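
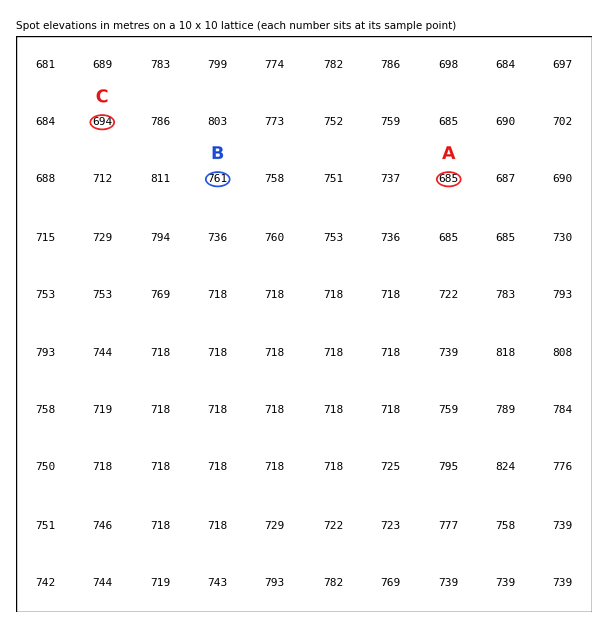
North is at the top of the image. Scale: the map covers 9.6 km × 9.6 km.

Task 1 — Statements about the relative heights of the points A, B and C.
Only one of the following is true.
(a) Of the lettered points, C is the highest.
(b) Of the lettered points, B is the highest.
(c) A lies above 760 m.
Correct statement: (b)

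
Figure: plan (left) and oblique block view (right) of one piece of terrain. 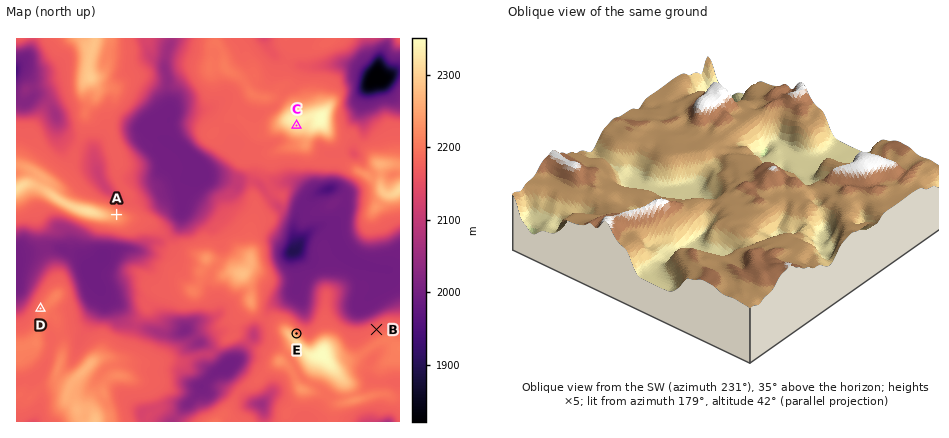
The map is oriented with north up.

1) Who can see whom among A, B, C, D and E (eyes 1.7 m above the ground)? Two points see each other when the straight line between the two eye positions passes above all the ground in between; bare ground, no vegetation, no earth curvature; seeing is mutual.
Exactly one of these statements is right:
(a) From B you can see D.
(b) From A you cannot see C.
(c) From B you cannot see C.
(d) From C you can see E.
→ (d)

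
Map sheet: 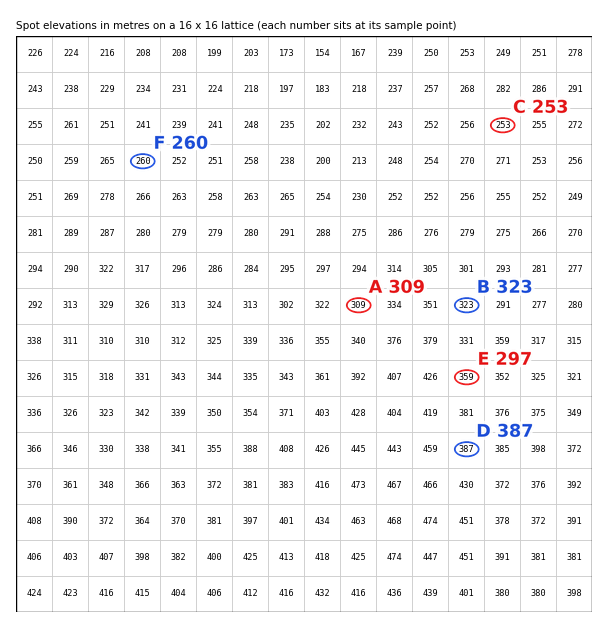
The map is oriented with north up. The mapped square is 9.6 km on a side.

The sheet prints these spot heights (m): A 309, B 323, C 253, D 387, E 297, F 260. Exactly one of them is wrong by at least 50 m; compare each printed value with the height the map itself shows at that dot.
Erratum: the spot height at E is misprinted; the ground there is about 359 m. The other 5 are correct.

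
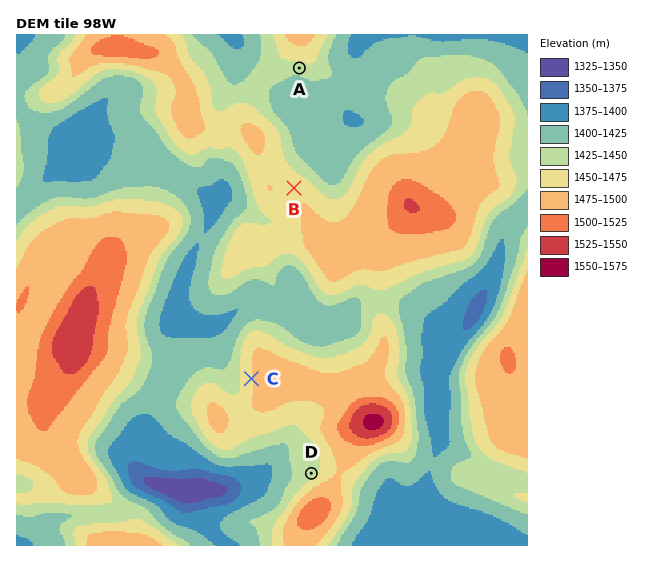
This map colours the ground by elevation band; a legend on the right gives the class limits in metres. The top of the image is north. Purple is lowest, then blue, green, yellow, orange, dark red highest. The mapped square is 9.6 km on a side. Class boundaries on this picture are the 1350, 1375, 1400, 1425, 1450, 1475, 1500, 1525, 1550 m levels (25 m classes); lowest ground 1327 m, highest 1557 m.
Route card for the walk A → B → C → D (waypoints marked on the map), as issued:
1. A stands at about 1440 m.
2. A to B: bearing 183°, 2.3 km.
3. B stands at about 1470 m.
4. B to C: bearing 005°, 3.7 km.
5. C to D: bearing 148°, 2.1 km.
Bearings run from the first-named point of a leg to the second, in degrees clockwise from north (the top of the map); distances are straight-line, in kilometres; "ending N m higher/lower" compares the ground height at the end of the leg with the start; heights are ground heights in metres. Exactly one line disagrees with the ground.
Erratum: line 4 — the bearing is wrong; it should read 193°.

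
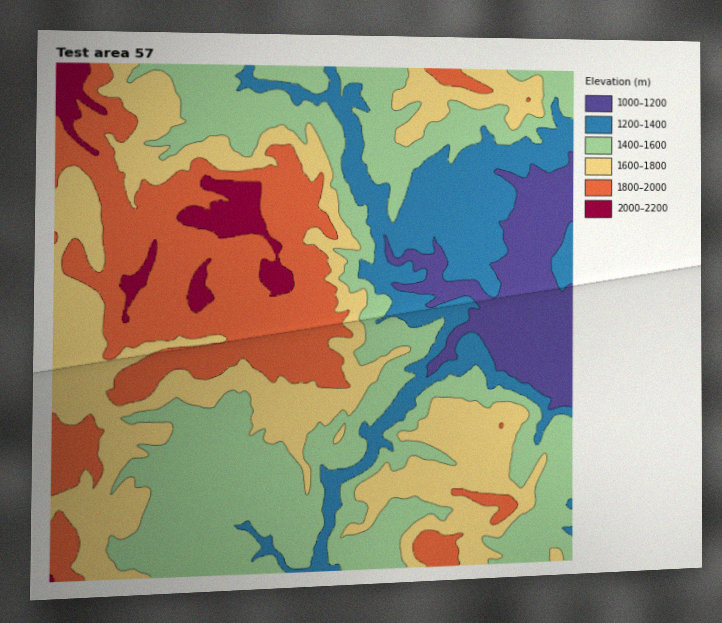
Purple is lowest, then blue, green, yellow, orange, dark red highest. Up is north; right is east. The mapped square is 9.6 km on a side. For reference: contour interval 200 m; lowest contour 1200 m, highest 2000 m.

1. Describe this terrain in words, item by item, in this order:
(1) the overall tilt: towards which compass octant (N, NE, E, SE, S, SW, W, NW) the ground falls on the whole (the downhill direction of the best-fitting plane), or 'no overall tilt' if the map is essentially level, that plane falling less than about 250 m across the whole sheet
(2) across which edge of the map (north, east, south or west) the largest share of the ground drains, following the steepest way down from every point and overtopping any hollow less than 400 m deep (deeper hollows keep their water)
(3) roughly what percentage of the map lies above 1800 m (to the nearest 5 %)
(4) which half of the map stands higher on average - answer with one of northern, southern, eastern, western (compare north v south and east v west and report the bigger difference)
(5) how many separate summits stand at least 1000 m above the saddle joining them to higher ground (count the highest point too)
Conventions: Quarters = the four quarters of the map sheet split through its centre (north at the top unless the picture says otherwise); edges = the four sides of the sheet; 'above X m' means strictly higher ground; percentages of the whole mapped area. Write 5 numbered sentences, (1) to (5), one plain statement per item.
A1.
(1) Overall the map slopes down towards the east.
(2) Drainage is mainly to the east: more ground falls towards that edge than towards any other.
(3) About 25 % of the map lies above 1800 m.
(4) On average the western half of the map is the higher ground.
(5) Counting only tops that stand 1000 m proud, the map has 1 summit.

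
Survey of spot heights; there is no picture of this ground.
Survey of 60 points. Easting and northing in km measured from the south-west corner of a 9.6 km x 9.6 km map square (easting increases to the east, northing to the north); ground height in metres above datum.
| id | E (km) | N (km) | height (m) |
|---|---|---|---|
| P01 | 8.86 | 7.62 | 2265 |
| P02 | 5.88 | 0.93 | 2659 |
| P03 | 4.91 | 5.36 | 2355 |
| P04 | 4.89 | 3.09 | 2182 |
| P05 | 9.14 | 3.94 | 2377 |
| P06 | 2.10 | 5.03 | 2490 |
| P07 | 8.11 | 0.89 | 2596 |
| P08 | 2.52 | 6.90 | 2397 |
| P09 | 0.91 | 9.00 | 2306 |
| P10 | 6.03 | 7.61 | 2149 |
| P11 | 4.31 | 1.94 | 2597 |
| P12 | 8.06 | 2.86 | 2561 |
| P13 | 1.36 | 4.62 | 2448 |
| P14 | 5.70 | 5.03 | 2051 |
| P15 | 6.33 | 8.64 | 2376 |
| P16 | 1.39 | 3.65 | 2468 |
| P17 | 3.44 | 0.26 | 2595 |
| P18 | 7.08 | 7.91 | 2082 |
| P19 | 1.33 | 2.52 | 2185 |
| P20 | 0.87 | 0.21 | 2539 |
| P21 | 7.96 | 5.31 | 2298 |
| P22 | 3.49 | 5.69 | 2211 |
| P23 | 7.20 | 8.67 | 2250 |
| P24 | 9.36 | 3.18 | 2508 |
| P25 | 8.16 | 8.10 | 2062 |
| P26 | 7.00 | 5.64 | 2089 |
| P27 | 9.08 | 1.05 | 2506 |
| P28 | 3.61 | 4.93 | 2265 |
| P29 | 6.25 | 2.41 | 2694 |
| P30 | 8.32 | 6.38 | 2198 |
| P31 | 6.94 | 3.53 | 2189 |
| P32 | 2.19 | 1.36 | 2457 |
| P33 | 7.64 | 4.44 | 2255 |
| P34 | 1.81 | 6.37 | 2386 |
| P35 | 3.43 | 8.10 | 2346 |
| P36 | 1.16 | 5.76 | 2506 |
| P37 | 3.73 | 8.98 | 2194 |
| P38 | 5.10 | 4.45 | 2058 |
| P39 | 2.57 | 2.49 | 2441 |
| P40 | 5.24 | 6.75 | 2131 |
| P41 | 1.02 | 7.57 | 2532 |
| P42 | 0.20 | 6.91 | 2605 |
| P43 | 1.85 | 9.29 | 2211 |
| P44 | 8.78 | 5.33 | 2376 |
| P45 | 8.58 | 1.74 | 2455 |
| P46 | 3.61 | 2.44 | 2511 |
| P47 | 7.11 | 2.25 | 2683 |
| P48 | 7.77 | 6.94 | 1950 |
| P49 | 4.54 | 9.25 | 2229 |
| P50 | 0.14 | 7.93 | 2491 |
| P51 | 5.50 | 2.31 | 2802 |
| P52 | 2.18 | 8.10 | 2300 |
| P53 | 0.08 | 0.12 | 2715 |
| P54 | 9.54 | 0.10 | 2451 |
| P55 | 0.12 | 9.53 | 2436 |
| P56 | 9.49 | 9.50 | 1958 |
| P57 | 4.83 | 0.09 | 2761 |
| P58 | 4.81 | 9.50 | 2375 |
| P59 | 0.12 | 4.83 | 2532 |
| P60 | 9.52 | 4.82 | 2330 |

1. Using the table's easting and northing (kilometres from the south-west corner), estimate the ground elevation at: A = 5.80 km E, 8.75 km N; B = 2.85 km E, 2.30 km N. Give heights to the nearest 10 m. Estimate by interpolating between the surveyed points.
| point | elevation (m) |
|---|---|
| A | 2310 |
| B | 2500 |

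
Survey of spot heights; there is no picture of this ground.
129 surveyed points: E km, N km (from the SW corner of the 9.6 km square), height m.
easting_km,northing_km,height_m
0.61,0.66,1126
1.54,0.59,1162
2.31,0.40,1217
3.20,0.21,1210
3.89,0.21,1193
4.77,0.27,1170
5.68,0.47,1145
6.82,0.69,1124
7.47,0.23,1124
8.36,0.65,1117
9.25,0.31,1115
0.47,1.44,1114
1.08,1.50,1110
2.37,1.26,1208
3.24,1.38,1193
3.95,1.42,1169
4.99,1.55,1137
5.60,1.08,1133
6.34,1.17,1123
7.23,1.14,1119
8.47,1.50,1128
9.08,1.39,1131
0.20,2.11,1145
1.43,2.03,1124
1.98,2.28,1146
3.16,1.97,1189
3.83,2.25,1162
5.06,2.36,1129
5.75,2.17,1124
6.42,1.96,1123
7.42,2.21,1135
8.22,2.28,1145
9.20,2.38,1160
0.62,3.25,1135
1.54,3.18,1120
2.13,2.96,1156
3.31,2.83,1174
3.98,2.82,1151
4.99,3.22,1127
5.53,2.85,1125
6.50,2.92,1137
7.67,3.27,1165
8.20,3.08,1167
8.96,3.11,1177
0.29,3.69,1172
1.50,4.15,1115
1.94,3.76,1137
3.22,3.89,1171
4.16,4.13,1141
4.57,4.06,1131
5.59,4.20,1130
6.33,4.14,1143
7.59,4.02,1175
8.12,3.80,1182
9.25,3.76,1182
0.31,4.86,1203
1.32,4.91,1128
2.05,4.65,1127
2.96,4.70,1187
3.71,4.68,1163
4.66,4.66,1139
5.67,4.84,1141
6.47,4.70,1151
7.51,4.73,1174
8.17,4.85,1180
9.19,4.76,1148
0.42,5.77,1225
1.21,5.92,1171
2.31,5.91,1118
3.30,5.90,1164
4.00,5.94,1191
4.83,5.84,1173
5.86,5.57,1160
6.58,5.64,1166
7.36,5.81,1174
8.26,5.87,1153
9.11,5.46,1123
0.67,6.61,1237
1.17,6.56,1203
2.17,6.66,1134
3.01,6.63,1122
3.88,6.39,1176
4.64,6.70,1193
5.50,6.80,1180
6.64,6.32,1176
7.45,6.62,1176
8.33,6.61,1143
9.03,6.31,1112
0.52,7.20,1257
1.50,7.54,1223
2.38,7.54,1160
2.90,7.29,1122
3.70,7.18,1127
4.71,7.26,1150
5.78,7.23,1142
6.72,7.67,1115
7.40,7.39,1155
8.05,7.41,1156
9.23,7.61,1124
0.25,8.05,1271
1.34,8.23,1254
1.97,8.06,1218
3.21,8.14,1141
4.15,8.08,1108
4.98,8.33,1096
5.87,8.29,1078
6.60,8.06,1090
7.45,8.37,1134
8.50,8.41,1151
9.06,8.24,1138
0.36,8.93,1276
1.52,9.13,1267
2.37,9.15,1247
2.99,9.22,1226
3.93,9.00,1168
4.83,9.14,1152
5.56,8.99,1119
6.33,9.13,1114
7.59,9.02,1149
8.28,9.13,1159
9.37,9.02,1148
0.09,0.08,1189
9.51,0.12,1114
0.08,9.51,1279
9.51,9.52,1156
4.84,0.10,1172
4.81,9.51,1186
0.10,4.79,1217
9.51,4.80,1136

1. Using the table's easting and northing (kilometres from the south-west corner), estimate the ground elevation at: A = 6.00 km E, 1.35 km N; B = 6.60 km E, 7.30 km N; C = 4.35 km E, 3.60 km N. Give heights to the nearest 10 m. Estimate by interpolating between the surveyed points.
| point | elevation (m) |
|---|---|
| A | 1120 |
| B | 1140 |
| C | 1130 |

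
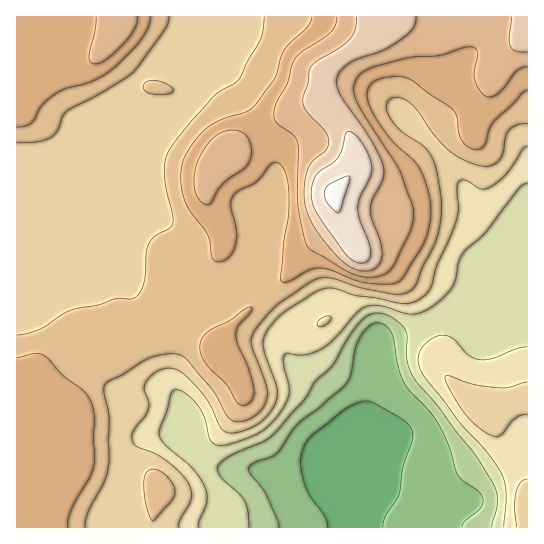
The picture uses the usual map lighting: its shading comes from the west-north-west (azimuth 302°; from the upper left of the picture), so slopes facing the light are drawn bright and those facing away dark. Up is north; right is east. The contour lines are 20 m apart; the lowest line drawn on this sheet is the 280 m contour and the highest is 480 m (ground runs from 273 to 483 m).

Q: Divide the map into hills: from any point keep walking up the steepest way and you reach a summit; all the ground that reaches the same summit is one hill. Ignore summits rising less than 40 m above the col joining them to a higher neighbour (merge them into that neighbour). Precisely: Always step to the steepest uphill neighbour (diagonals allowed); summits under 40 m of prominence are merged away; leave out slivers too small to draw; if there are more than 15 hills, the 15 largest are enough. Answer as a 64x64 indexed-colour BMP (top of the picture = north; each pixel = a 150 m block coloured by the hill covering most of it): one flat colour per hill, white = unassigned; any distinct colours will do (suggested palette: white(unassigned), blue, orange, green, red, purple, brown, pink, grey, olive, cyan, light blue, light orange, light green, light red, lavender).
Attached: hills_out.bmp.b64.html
<image width="64" height="64" href="data:image/bmp;base64,Qk12CAAAAAAAAHYAAAAoAAAAQAAAAEAAAAABAAQAAAAAAAAIAAATCwAAEwsAABAAAAAAAAAA////ALR3HwAOf/8ALKAsACgn1gC9Z5QAS1aMAMJ34wB/f38AIr28AM++FwDox64AeLv/AIrfmACWmP8A1bDFABERERERERERERERERERERERERERERIiIiIiIiIiIiIiEREREREREREREREREREREREREREREiIiIiIiIiIiIiIRERERERERERERERERERERERERERESIiIiIiIiIiIiIhERERERERERERERERERERERERERERIiIiIiIiIiIiIiEREREREREREREREREREREREREREREiIiIiIiIiIiIiIRERERERERERERERERERERERERERESIiIiIiIiIiIiIhERERERERERERERERERERERERERERIiIiIiIiIiIiIiEREREREREREREREREREREREREREREiIiIiIiIiIiIiIRERERERERERERERERERERERERERESIiIiIiIiIiIiIhERERERERERERERERERERERERERERIiIiIiIiIiIiIiEREREREREREREREREREREREREREREiIiIiIiIiIiIiIRERERERERERERERERERERERERERESIiIiIiIiIiIiIhERERERERERERERERERERERERERERIiIiIiIiIiIiIiERERERERERERERERERERERERERERESIiIiIiIiIiIiIRERERERERERERERERERERERERERERIiIiIiIiIiIiIhEREREREREREREREREREREREREREREiIiIiIiIiIiIiERERERERERERERERERERERERERERESIiIiIiIiIiIiIREREREREREREREREREREREREREREREiIiIiIiIiIiIhERERERERERERERERERERERERERERESIiIiIiIiIiIiERERERERERERERERERERERERERERERIiIiIiIiIiIiIREREREREREREREREREREREREREREREiIiIiIiIiIiIhERERERERERERERERERERERERERERESIiIiIiIiIiIiERERERERERERERERERERERERERERERIiIiIiIiIiIiIRERERERERERERERERERERERERERERESIiIiIiIiIiIhERERERERERERERERERERERERERERERERIiIiIiIiIiERERERERERERERERERERERERERERERERERIiIiIiIiIREREREREREREREREREREREREREREREREREREREREREREREREREREREREREREREREREREREREREREREREREREREREREREREREREREREREREREREREREREREREREREREREREREREREREREREREREREREREREREREREREREREREREREREREREREREREREREREREREREREREREREREREREREREREREREREREREREREREREREREREREREREREREREREREREREREREREREREREREREREREREREREREREREREREREREREREREREREREREREREREREREREREREREREREREREREREREREREREREREREREREREREREREREREREREREREREREREREREREREREREREREREREREREREREREREREREREREREREREREREREREREREREREREREREREREREREREREREREREREREREREREREREREREREREREREREREREREREREREREREREREREREREREREREREREREREREREREREREREREREREREREREREREREREREREREREREREREREREREREREREREREREREREREREREREREREREREREREREREREREREREREREREREREREREREREREREREREREREREREREREREREREREREREREREREREREREREREREREREREREREREREREREREREREREREREREREREREREREREREREREREREREREREREREREREREREREREREREREREREREREREREREREREREREREREREREREREREREREREREREREREREREREREREREREREREREREREREREREREREREREREREREREREREREREzMxERERERERERERERERERERERERERERERERERERERETMzMxERERERERERERERERERERERERERERERERERERERMzMzMzEREREREREREREREREREREREREREREREREREREzMzMzMzERERERERERERERERERERERERERERERERERETMzMzMzMzMRERERERERERERERERERERERERERERERERMzMzMzMzMzMREREREREREREREREREREREREREREREREzMzMzMzMzMzMzMxERERERERERERERERERERERERERETMzMzMzMzMzMzMzMRERERERERERERERERERERERERERMzMzMzMzMzMzMzMxEREREREREREREREREREREREREREzMzMzMzMzMzMzMzERERERERERERERERERERERERERETMzMzMzMzMzMzMzERERERERERERERERERERERERERERMzMzMzMzMzMzMzMREREREREREREREREREREREREREREzMzMzMzMzMzMzMxERERERERERERERERERERERERERETMzMzMzMzMzMzMxERERERERERERERERERERERERERERMzMzMzMzMzMzMzEREREREREREREREREREREREREREREzMzMzMzMzMzMzMRERERERERERERERERERERERERERETMzMzMzMzMzMzMxERERERERERERERERERERERERERER"/>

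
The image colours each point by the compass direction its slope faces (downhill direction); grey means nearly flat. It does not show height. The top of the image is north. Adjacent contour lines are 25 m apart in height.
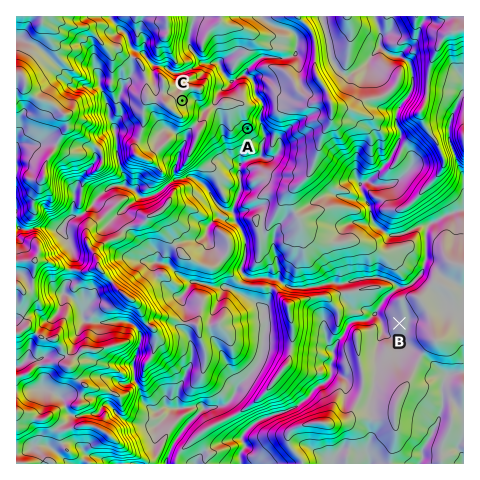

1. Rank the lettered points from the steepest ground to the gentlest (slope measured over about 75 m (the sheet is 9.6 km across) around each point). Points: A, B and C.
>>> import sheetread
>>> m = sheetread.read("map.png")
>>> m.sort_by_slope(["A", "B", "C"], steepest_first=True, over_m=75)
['A', 'C', 'B']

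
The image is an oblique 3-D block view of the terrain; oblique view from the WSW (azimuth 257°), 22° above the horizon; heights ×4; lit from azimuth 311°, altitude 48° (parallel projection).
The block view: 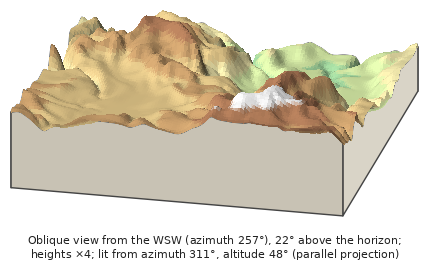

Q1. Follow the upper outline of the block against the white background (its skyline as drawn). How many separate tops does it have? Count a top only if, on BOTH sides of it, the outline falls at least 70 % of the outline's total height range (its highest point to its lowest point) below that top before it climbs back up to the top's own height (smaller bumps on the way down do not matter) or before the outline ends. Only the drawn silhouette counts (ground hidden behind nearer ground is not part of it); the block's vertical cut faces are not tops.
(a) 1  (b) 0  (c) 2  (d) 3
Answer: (b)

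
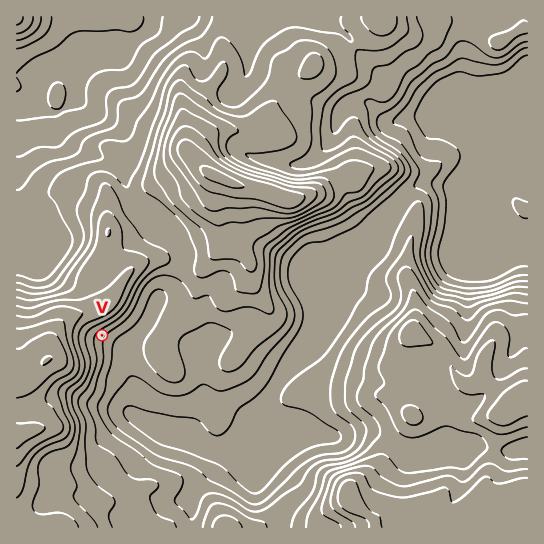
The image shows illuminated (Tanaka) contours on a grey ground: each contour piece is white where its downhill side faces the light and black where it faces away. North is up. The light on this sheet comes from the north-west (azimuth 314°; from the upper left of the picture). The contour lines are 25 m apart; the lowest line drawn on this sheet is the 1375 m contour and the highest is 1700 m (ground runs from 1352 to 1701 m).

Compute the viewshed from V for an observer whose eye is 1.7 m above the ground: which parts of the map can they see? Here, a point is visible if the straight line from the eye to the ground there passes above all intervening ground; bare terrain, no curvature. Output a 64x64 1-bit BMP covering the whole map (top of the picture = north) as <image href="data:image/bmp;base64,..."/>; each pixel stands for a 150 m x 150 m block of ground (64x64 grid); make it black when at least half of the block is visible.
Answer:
<image width="64" height="64" href="data:image/bmp;base64,Qk0+AgAAAAAAAD4AAAAoAAAAQAAAAEAAAAABAAEAAAAAAAACAAATCwAAEwsAAAIAAAAAAAAA////AAAAAAAB4fP+fAAAAADBw//+AAAAAICB//+AAIgAPwH//8AgjAB/Af//wDjOAH/h///APOcAf////+A+4wA/////8A/hAD/////8ACAAP//+B/wAAAA///gA/gAAAB//gAB/gAAAH/+AAP+AAAAH/AAB/4A4AAPwAAP/wHgAA+AAAf/A/AADwAAB/8OeAAPgAAD+Aw4AD+AAAP4HQwAP8GAAfgZAAY/gYAB+BEAD/+BwAH8EIAP/4HAAP4AAA//gfAAfgAAD//h+AA/AAAH//H8AB8AAADj+7wABwAAAAH7mAADAAAAAP/4AAEAAAAAf/AAAQAAAAA/8AAAAAAAAB3wAAAAAAAAH+AAAAAAAAAP4AAAAAAAAAeAAAAAAAAAAwAAAAAAAAADAAAAAAAAAAAAAAAAAAAAAMAAAAAAAAAAf8AAAAAAAAB/gAAAAAAAAD4AAAAAAAAAAAAAAAAAAAAAAAAAAAAAAAAAAAAAAAAAAAAAAAAAAAAAAAAAAAAAAAAAAAAAAAAAAAAAAAAAAAAAAAAAAAAAAAAAAAAAAAAAAAAAAAAAAAAAAAAAAAAAAAAAAAAAAAAAAAAAAAAAAAAAAAAAAAAAAAAAAAAAAAAAAAAAAAAAAAAAAAAAAAAAAAAAAAAAAAAAAAAAAAAAAAAAAAAAAAAAAAAAAAAAAAAAAAAAAAA=="/>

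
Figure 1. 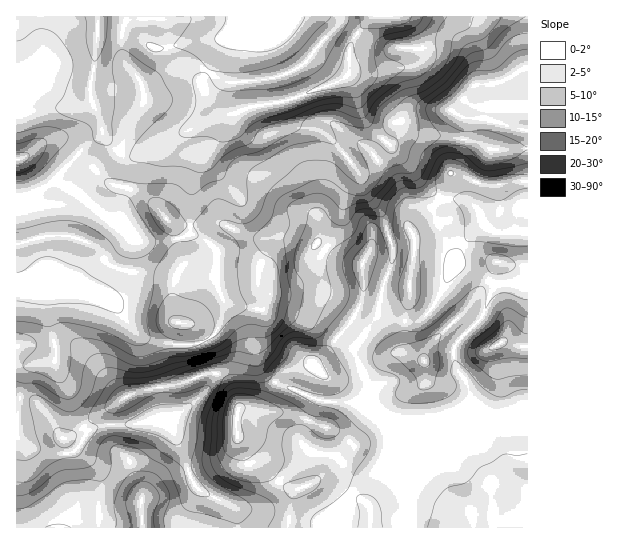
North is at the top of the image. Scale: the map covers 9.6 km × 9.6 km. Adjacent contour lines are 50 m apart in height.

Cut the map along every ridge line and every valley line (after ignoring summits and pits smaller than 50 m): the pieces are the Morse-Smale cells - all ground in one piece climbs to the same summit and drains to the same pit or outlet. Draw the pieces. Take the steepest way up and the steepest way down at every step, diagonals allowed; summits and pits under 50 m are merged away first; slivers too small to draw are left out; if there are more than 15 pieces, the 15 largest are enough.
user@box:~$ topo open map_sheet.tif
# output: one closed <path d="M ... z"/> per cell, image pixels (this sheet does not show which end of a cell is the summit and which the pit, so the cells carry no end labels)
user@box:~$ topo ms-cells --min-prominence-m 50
<path d="M527 16l-185 0-5 10-39 42-27 11-33 4-13-2-32-17-14 0-13 9 6-8 0-7-8-36-5-6-32 0-6 19 0 18 4 10 16 20 3 19-17 28-6 19-17 22 1 8-22-22-5-2-25 28-22 12-15 4 0 236 3 4 24 13 26 1 6-2 12-18 10-6 70-7 26-16 19-21 4-17-4-15-6-11-9 4-30 0-21-5-17-14-9-15-13-12 8-2 8-7 4-8 4-28 4-14 22 24 25 13 13 4 20-4 6 21 9 7 33 5 10-16 34-1 24 9 19 15 13 7 7 0 8-11 8 5 17 4 14 0 5-2 13-14 17-36 3-5 3 0 39 21-6 8-10 25-20 19-8 13 4 20 11 16 3 21 14 10 12 4 18 0 12-4z"/><path d="M307 292l-34 1-10 16-22-2-17-5-5 25-4 7-8 5 8 20 0 19-6 9-16 17-25 15 15 34 6 22 4 8 9 9 28 13 5 5 3 18 173 0 1-14-4-27-5-13-7-8 11-15 0-6-7-12-10-10-25-18 3-18-13-34 1-8 17-24-3 2-11-2-28-20z"/><path d="M167 420l-70 7-10 6-12 18-6 2-20 0-10-2-14-7-8-8-1 91 221 1 0-10-2-8-5-5-28-13-9-9-10-30z"/><path d="M458 264l-3 0-3 5-17 36-13 14-5 2-14 0-17-4-8-5-2 6-21 29 2 14 11 26-3 18 35 28 7 12-1 10 7-7 22-12 26-24 10-5-3-21-11-16-4-20 8-13 20-19 10-25 6-8z"/><path d="M473 408l-12 4-26 24-22 12-17 18 11 16 6 46 115-1 0-109-13 3-18 0-12-4z"/><path d="M126 16l-85 0-1 41-5 7-19 9 1 20 20-2 8 2 14 12 7 3 13 0 14-5 8 20 0 11-16 13-6 7 26 26-1-9 3-5 14-17 6-19 17-28-3-19-16-20-4-10 0-18 6-14z"/><path d="M341 16l-180 0-1 2 5 8 7 32-2 11 9-5 14 0 32 17 13 2 33-4 27-11 39-42z"/><path d="M135 239l-4 14-4 28-4 8-8 7-8 2 13 12 9 15 17 14 21 5 30 0 16-8 6-9 5-20-8-30-21 3-13-4-25-13z"/><path d="M37 91l-21 3 1 65 9-3 23-16 12 0 18 13 22-19 0-11-8-20-14 5-13 0-7-3-14-12z"/><path d="M61 140l-12 0-23 16-10 3 1 40 14-4 22-12 26-29z"/><path d="M39 16l-23 1 1 55 18-8 5-7 1-24z"/>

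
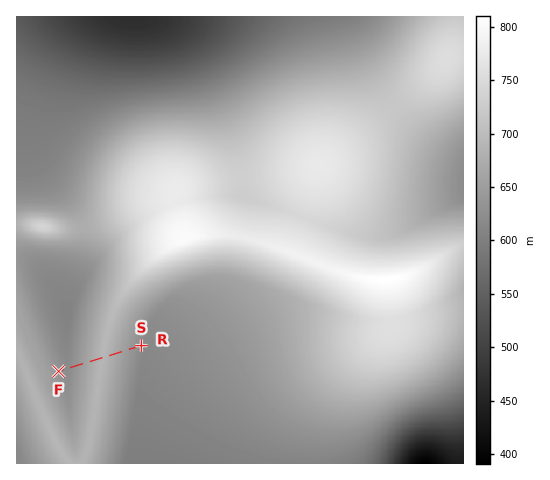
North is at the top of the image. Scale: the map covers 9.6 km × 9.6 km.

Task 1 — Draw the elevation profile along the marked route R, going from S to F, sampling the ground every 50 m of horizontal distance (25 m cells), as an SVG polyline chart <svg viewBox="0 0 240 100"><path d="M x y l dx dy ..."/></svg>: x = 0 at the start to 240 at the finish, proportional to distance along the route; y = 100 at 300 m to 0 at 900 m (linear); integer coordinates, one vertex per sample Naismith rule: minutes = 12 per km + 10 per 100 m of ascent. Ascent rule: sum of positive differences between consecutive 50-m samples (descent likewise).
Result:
<svg viewBox="0 0 240 100"><path d="M0 47l6-1 7-1 6 0 7-1 6-1 7 0 6-1 7-1 6-1 7 0 6-1 6-1 7 0 6-1 7-1 6 0 7-1 6 0 7 1 6 1 7 0 6 1 7 1 6 1 6 1 7 0 6 1 7 1 6 1 7 1 6 1 7 0 6 1 7-1 6 0 6-1 7 0 1-1"/></svg>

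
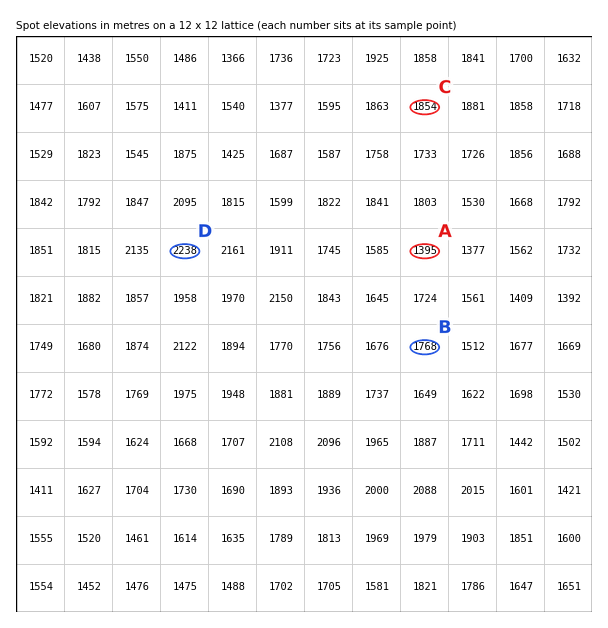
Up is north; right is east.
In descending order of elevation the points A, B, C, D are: D C B A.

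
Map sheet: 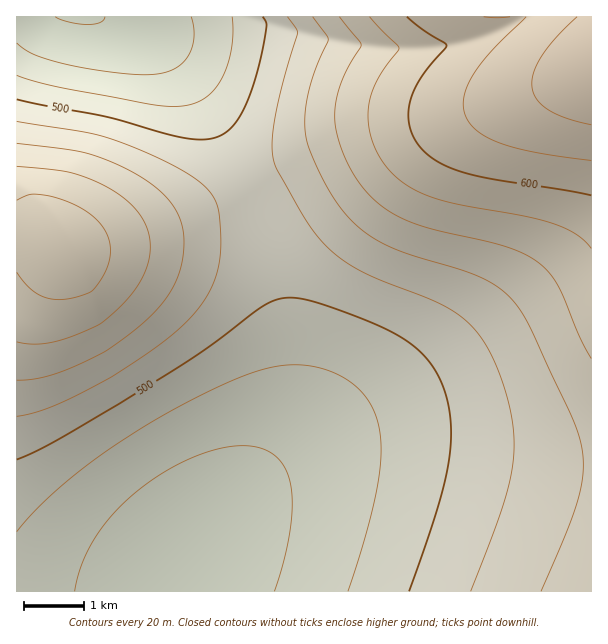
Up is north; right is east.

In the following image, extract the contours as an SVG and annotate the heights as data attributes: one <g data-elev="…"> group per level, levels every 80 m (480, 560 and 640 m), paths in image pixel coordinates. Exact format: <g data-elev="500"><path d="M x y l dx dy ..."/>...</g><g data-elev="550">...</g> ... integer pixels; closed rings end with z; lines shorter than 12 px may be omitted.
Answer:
<g data-elev="480"><path d="M17 532l26-29 36-32 40-28 49-30 50-26 37-15 30-7 27 1 26 8 20 15 14 18 8 24 1 27-5 34-11 46-17 53"/><path d="M232 17l1 15-1 15-4 15-5 13-6 11-8 9-9 6-9 3-18 3-23-3-94-17-39-12"/></g><g data-elev="560"><path d="M17 342l18 2 19-2 23-7 25-12 22-20 14-18 9-19 3-20-2-16-8-15-12-14-17-12-19-9-21-7-54-7"/><path d="M339 17l20 24 2 4-12 21-8 17-5 16-1 17 1 15 6 19 8 18 10 16 20 21 25 15 27 9 74 18 18 7 15 9 11 10 8 13 21 50 12 22"/></g><g data-elev="640"><path d="M577 17l-21 21-14 18-8 16-2 15 5 12 11 11 18 8 25 7"/></g>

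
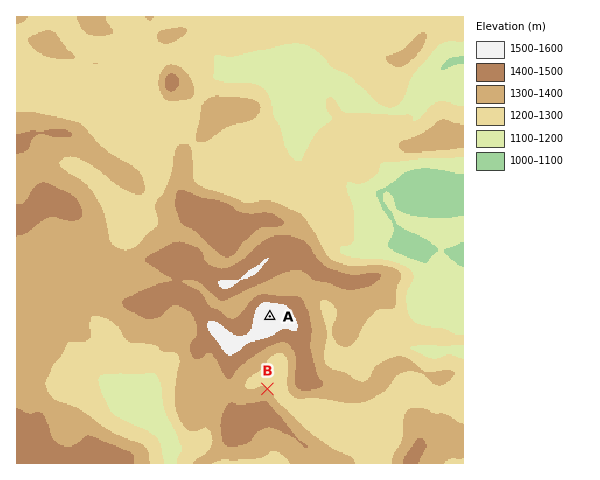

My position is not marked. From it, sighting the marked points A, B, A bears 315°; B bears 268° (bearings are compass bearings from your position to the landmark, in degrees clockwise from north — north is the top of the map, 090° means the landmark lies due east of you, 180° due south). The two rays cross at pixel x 340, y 386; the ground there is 1370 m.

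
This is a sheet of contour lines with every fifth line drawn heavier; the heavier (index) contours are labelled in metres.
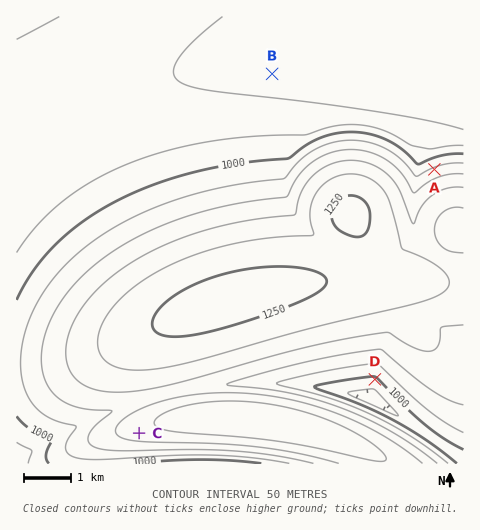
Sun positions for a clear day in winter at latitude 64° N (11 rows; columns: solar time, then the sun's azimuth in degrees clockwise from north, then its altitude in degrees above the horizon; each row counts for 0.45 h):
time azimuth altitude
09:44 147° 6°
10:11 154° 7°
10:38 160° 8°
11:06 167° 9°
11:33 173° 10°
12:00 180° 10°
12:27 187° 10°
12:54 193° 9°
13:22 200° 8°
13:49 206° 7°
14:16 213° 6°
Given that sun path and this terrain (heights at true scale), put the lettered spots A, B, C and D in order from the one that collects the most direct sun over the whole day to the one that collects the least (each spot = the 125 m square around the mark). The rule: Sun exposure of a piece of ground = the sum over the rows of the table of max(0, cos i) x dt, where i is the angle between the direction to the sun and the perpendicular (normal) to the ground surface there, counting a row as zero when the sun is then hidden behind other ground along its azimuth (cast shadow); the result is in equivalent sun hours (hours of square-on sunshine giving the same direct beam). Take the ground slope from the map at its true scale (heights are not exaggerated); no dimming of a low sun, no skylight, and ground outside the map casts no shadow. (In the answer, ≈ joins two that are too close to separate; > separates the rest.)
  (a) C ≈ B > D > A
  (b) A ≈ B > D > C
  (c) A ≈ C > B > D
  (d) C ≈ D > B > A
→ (d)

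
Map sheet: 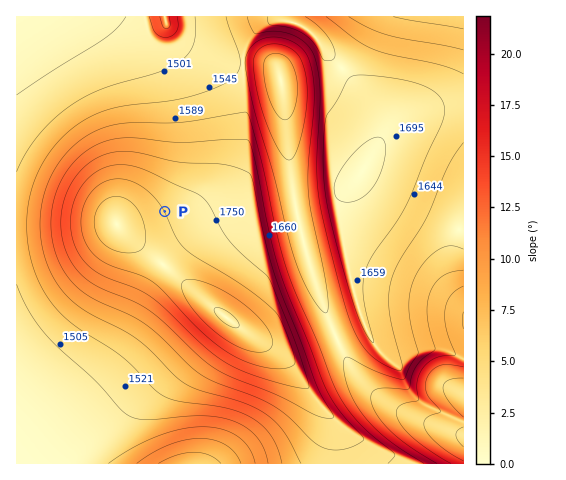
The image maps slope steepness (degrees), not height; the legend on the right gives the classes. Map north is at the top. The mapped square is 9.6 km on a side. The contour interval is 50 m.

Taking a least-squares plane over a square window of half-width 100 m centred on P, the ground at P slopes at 5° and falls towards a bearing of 62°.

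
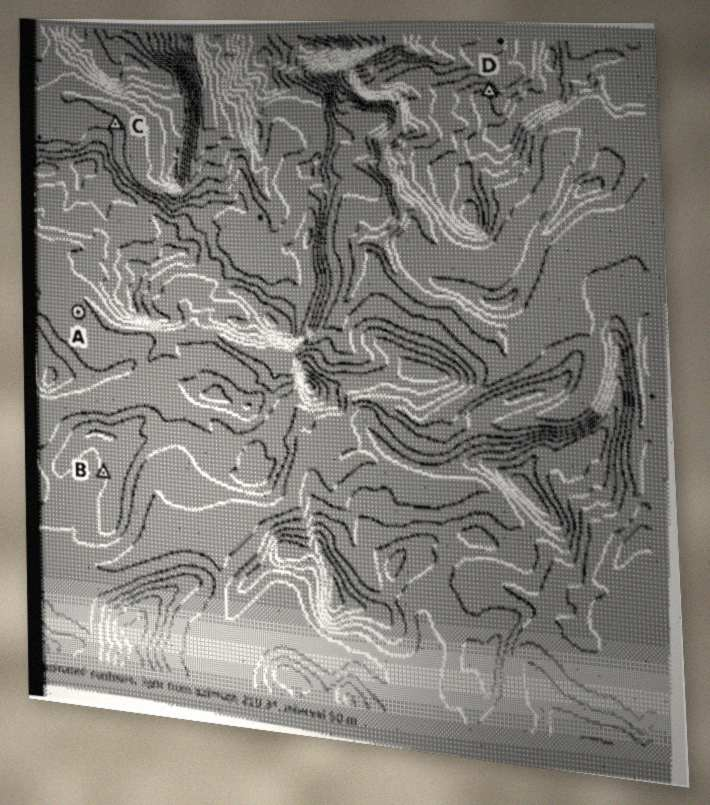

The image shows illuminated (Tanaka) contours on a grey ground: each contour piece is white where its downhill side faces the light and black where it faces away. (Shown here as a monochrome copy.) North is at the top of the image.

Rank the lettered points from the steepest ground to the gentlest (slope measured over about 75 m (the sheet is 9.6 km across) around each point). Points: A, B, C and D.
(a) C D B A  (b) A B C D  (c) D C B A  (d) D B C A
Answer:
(c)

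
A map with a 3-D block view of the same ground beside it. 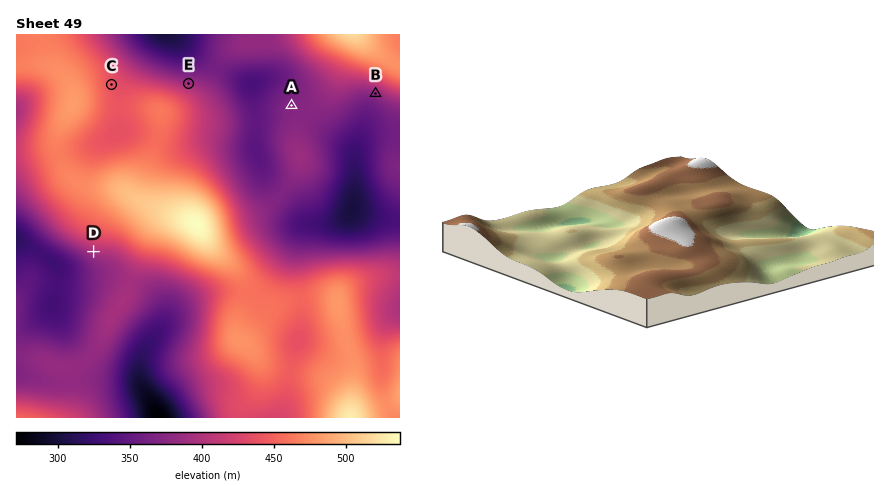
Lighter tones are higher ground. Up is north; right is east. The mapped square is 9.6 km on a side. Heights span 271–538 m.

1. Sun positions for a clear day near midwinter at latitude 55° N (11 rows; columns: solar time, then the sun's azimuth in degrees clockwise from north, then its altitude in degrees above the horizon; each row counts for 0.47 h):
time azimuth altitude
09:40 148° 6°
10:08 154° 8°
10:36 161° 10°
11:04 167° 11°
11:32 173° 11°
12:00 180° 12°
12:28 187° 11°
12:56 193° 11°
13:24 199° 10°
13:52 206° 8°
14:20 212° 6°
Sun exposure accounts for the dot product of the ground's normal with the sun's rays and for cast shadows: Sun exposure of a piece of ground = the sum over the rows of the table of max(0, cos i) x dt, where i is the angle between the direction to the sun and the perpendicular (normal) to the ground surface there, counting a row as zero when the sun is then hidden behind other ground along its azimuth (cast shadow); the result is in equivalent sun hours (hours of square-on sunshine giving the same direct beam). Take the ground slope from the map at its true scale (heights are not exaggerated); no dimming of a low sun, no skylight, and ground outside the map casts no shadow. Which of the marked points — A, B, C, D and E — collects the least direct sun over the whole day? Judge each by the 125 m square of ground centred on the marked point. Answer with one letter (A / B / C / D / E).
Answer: E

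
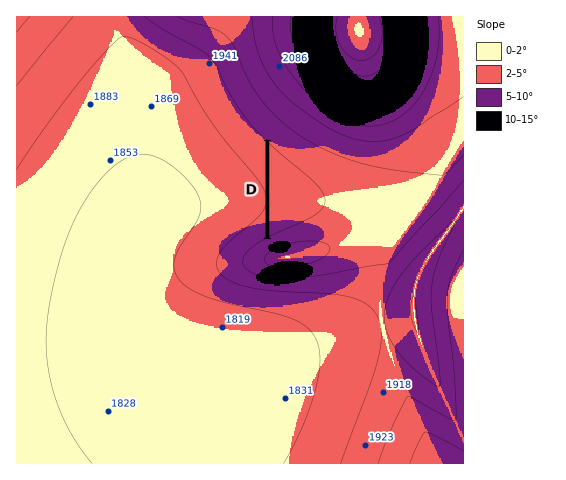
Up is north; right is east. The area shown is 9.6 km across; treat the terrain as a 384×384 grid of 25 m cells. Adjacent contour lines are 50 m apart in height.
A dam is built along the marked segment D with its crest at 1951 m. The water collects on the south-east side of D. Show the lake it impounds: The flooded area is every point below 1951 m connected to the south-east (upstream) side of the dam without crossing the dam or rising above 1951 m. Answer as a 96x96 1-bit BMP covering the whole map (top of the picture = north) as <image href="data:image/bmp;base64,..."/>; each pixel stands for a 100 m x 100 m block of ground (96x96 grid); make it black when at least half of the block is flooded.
<image width="96" height="96" href="data:image/bmp;base64,Qk2+BAAAAAAAAD4AAAAoAAAAYAAAAGAAAAABAAEAAAAAAIAEAAATCwAAEwsAAAIAAAAAAAAA////AAAAAAAAAAAAAAAAAAAAAAAAAAAAAAAAAAAAAAAAAAAAAAAAAAAAAAAAAAAAAAAAAAAAAAAAAAAAAAAAAAAAAAAAAAAAAAAAAAAAAAAAAAAAAAAAAAAAAAAAAAAAAAAAAAAAAAAAAAAAAAAAAAAAAAAAAAAAAAAAAAAAAAAAAAAAAAAAAAAAAAAAAAAAAAAAAAAAAAAAAAAAAAAAAAAAAAAAAAAAAAAAAAAAAAAAAAAAAAAAAAAAAAAAAAAAAAAAAAAAAAAAAAAAAAAAAAAAAAAAAAAAAAAAAAAAAAAAAAAAAAAAAAAAAAAAAAAAAAAAAAAAAAAAAAAAAAAAAAAAAAAAAAAAAAAAAAAAAAAAAAAAAAAAAAAAAAAAAAAAAAAAAAAAAAAAAAAAAAAAAAAAAAAAAAAAAAAAAAAAAAAAAAAAAAAAAAAAAAAAAAAAAAAAAAAAAAAAAAAAAAAAAAAAAAAAAAAAAAAAAAAAAAAAAAAAAAAAAAAAAAAAAAAAAAAAAAAAAAAAAAAAAAAAAAAAAAAAAAAAAAAAAAAAAAAAAAAAAAAAAAAAAAAAAAAAAAAAAAAAAAAAAAAAAAAAAAAAAAAAAAAAAAAAAAAAAAAAAAAAAAAAAAAAAAAAAAAAAAAAAAAAAAAAAAAAAAAAAAAAAAAAAAAAAAAAAAAAAAAAAAAAAAAAAAAAAAAAAAAAAAAAAAAAAAAAAAAAAAAAAAAAAAAAAAAAAAAAAAAAAAAAAAAAAAAAAAAAAAAAAAAAAAAAAAAAAAAAAAAAAAAAAAAAAAAAAAAAAAADAAAAAAAAAAAAAAADwAAAAAAAAAAAAAAD+AAAAAAAAAAAAAAD/gAAAAAAAAAAAAAD/4AAAAAAAAAAAAAD/8AAAAAAAAAAAAAD/8AAAAAAAAAAAAAD/+AAAAAAAAAAAAAD/8AAAAAAAAAAAAAD/8AAAAAAAAAAAAAD/4AAAAAAAAAAAAAD/wAAAAAAAAAAAAAD/gAAAAAAAAAAAAAD/AAAAAAAAAAAAAAD+AAAAAAAAAAAAAAD4AAAAAAAAAAAAAADwAAAAAAAAAAAAAADgAAAAAAAAAAAAAADAAAAAAAAAAAAAAAAAAAAAAAAAAAAAAAAAAAAAAAAAAAAAAAAAAAAAAAAAAAAAAAAAAAAAAAAAAAAAAAAAAAAAAAAAAAAAAAAAAAAAAAAAAAAAAAAAAAAAAAAAAAAAAAAAAAAAAAAAAAAAAAAAAAAAAAAAAAAAAAAAAAAAAAAAAAAAAAAAAAAAAAAAAAAAAAAAAAAAAAAAAAAAAAAAAAAAAAAAAAAAAAAAAAAAAAAAAAAAAAAAAAAAAAAAAAAAAAAAAAAAAAAAAAAAAAAAAAAAAAAAAAAAAAAAAAAAAAAAAAAAAAAAAAAAAAAAAAAAAAAAAAAAAAAAAAAAAAAAAAAAAAAAAAAAAAAAAAAAAAAAAAAAAAAAAAAAAAAAAAAAAAAAAAAAAAAAAAAAAAAAAAAAAAAAAAAAAAAAAAAAAAAAAAAAAAAAAAAAAAAAAAAAAAAAAAAAAA="/>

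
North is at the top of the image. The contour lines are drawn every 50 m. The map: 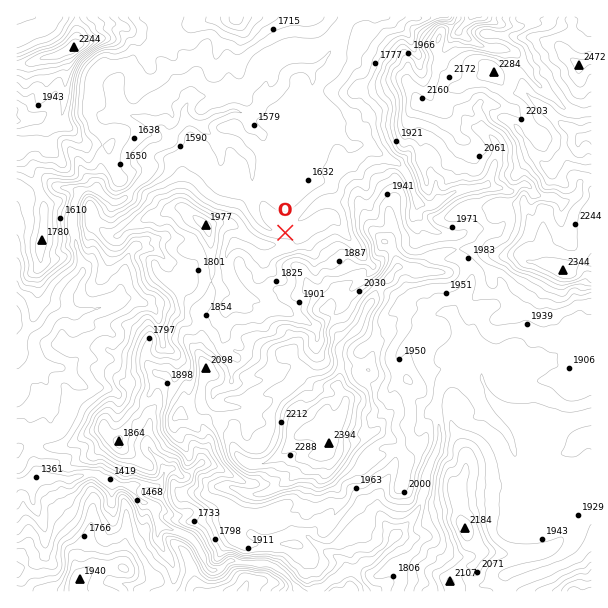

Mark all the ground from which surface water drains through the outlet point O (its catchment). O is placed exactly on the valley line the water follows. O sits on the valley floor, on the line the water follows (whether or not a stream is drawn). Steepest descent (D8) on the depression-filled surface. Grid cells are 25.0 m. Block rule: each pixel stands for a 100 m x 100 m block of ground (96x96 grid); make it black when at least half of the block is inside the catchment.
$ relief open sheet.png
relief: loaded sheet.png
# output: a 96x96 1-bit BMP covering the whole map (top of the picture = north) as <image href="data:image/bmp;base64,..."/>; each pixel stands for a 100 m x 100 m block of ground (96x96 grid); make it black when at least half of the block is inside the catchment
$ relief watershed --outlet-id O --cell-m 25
<image width="96" height="96" href="data:image/bmp;base64,Qk2+BAAAAAAAAD4AAAAoAAAAYAAAAGAAAAABAAEAAAAAAIAEAAATCwAAEwsAAAIAAAAAAAAA////AAAAAAAAAAAAAAAAAAAAAAAAAAAAAAAAAAAAAAAAAAAAAAAAAAAAAAAAAAAAAAAAAAAAAAAAAAAAAAAAAAAAAAAAAAAAAAAAAAAAAAAAAAAAAAAAAAAAAAAAAAAAAAAAAAAAAAAAAAAAAAAAAAAAAAAAAAAAAAAAAAAAAAAAAAAAAAAAAAAAAAAAAAAAAAAAAAAAAAAAAAAAAAAAAAAAAAAAAAAAAAAAAAAAAAAAAAAAAAAAAAAAAAAAAAAAAAAAAAAAAAAAAAAAAAAAAAAAAAAAAAAAAAAAAAAAAAAAAAAAAAAAAAAAAAAAAAAAAAAAAAAAAAAAAAAAAAAAAAAAAAAAAAAAAcAAAAAAAAAAAAAAB/AAAAAAAAAAAAAAD/gAAAAAAAAAAAAAD/wAAAAAAAAAAAAAD/4AAAAAAAAAAAAAD/8YAAAAAAAAAAAAD//4AAAAAAAAAAAAH//8AAAAAAAAAAAAf//8AAAAAAAAAAAB///+AAAAAAAAAAAB///+AAAAAAAAAAAB///+AAAAAAAAAAAB///8AAAAAAAAAAAB///8AAAAAAAAAAAB///8AAAAAAAAAAAB///8AAAAAAAAAAAB///8AAAAAAAAAAAB///8AAAAAAAAAAAB///8AAAAAAAAAAAB///8AAAAAAAAAAAB///8AAAAAAAAAAAB///+AAAAAAAAAAAB////gAAAAAAAAAAB////gAAAAAAAAAAD////wAAAAAAAAAAD////wAAAAAAAAAAB////4AAAAAAAAAAA////4AAAAAAAAAAA////8AAAAAAAAAAA////8AAAAAAAAAAA////+AAAAAAAAAAAf////AAAAAAAAAAAf////gAAAAAAAAAAf////wAAAAAAAAAA/////gAAAAAAAAAA/////gAAAAAAAAAA/////gAAAAAAAAAA/wf/+AAAAAAAAAAA/Af/8AAAAAAAAAAA+Af/4AAAAAAAAAAAYAP/4AAAAAAAAAAAAAD/wAAAAAAAAAAAAAB/wAAAAAAAAAAAAAA/gAAAAAAAAAAAAAAAAAAAAAAAAAAAAAAAAAAAAAAAAAAAAAAAAAAAAAAAAAAAAAAAAAAAAAAAAAAAAAAAAAAAAAAAAAAAAAAAAAAAAAAAAAAAAAAAAAAAAAAAAAAAAAAAAAAAAAAAAAAAAAAAAAAAAAAAAAAAAAAAAAAAAAAAAAAAAAAAAAAAAAAAAAAAAAAAAAAAAAAAAAAAAAAAAAAAAAAAAAAAAAAAAAAAAAAAAAAAAAAAAAAAAAAAAAAAAAAAAAAAAAAAAAAAAAAAAAAAAAAAAAAAAAAAAAAAAAAAAAAAAAAAAAAAAAAAAAAAAAAAAAAAAAAAAAAAAAAAAAAAAAAAAAAAAAAAAAAAAAAAAAAAAAAAAAAAAAAAAAAAAAAAAAAAAAAAAAAAAAAAAAAAAAAAAAAAAAAAAAAAAAAAAAAAAAAAAAAAAAAAAAAAAAAAAAAAAAAAAAAAAAAAAAAAAAAAAAAAAAAAAAAAAAAAAAAAAAAAAAAAAAA="/>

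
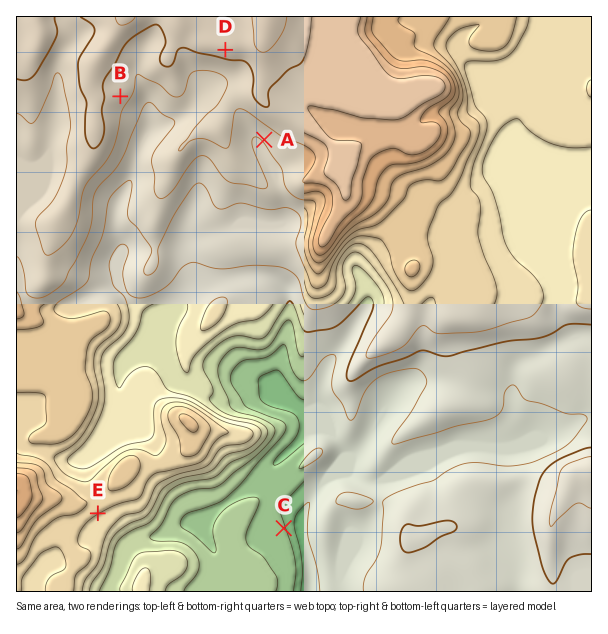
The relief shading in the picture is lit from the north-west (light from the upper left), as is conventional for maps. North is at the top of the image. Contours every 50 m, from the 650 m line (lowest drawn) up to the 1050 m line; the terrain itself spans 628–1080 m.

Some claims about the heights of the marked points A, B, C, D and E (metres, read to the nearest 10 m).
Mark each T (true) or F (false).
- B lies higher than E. T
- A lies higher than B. F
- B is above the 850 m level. T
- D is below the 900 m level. F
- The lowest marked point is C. T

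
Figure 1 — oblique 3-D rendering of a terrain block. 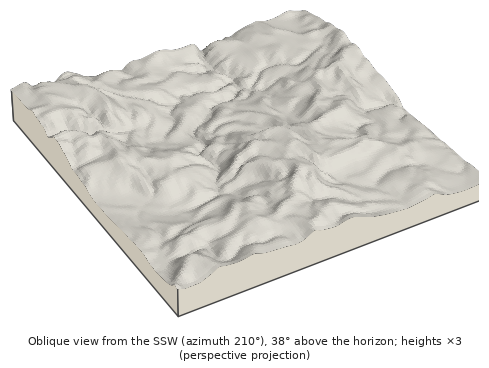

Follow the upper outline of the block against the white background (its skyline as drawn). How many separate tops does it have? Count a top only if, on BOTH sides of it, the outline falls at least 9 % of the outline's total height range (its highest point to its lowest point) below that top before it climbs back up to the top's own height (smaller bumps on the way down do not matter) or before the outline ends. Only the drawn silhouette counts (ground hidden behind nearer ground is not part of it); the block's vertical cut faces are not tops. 1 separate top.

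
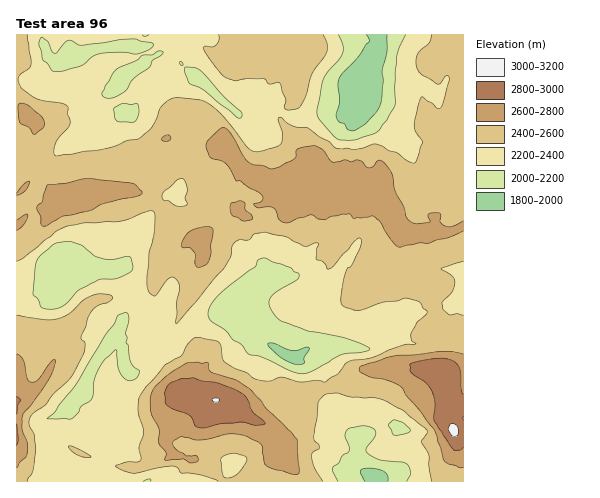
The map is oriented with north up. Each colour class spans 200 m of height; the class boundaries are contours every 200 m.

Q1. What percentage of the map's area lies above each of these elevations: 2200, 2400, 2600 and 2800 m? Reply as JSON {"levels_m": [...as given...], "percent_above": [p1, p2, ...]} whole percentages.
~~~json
{"levels_m": [2200, 2400, 2600, 2800], "percent_above": [86, 53, 16, 3]}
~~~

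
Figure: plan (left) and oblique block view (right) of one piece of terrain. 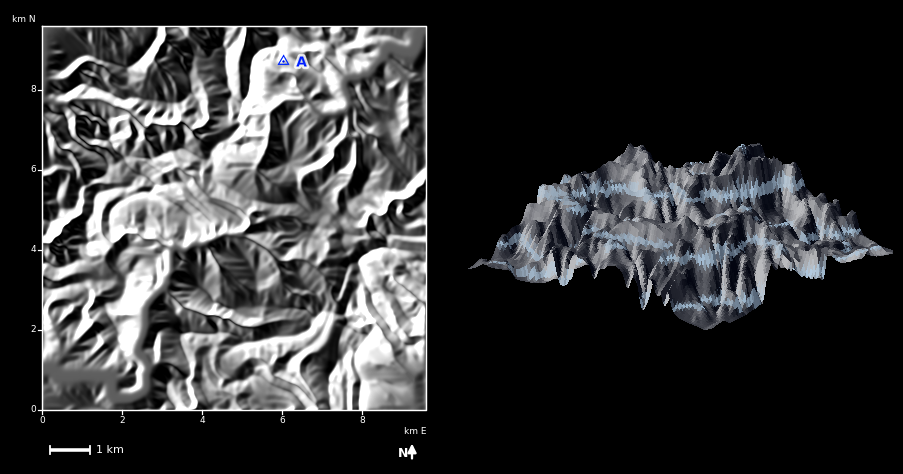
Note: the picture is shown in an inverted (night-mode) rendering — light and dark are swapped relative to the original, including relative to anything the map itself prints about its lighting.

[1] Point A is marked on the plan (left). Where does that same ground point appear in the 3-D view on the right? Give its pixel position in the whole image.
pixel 790 208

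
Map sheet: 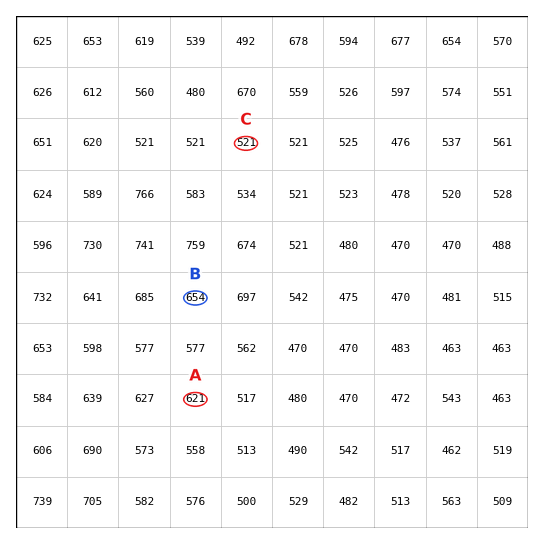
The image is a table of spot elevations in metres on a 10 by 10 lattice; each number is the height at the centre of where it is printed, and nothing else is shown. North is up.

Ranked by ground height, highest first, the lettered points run B A C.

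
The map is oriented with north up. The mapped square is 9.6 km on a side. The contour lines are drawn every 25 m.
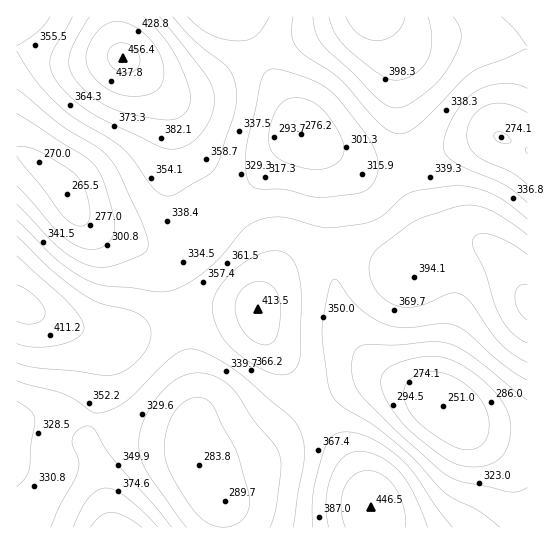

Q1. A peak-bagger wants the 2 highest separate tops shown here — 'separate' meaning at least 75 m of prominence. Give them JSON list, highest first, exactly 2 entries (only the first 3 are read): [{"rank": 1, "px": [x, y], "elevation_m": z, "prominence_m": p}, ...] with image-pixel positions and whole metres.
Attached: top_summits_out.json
[{"rank": 1, "px": [123, 58], "elevation_m": 456, "prominence_m": 205}, {"rank": 2, "px": [371, 507], "elevation_m": 446, "prominence_m": 113}]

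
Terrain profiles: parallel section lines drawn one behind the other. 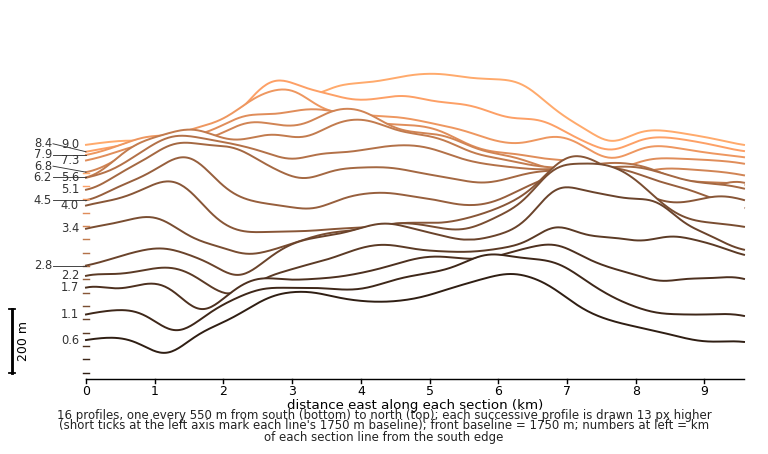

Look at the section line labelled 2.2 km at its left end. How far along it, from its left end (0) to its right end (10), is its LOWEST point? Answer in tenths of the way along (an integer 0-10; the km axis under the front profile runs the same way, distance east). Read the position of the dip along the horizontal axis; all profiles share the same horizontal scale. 2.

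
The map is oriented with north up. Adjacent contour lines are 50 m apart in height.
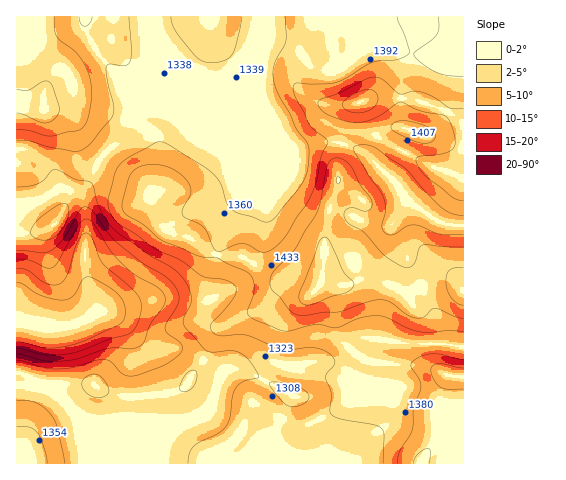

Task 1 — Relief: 1060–1530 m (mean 1350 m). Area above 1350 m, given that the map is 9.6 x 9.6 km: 48.9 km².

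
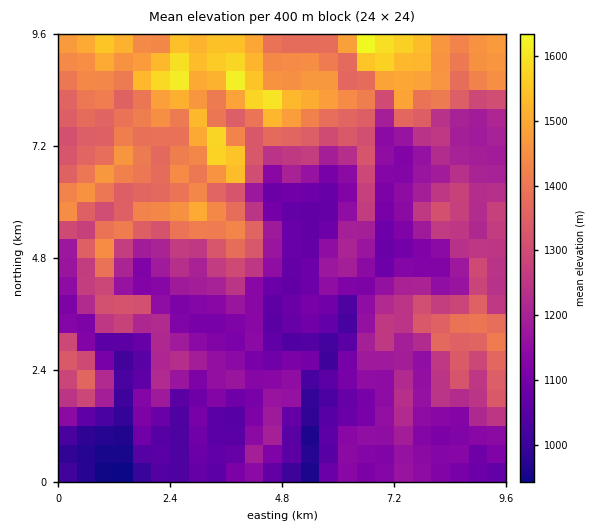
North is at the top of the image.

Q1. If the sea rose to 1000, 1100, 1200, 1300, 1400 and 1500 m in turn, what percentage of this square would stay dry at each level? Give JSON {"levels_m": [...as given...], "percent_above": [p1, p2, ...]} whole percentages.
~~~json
{"levels_m": [1000, 1100, 1200, 1300, 1400, 1500], "percent_above": [97, 81, 53, 37, 21, 7]}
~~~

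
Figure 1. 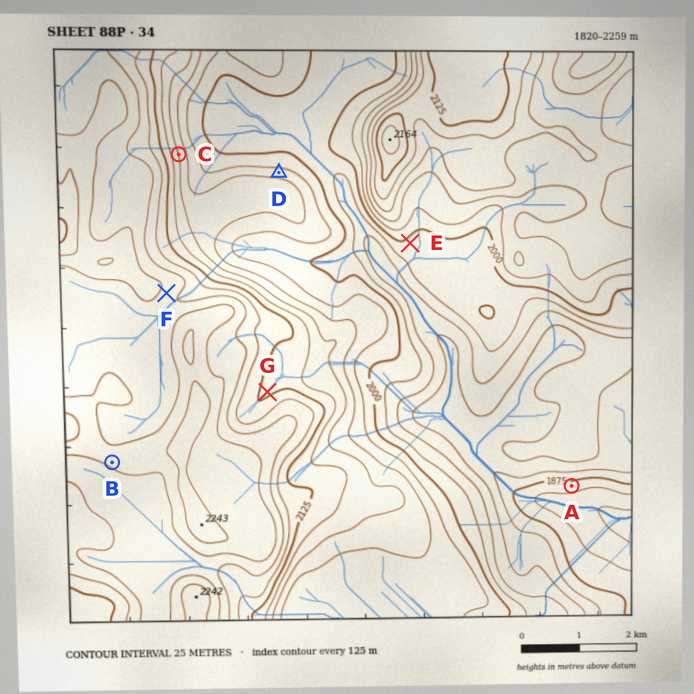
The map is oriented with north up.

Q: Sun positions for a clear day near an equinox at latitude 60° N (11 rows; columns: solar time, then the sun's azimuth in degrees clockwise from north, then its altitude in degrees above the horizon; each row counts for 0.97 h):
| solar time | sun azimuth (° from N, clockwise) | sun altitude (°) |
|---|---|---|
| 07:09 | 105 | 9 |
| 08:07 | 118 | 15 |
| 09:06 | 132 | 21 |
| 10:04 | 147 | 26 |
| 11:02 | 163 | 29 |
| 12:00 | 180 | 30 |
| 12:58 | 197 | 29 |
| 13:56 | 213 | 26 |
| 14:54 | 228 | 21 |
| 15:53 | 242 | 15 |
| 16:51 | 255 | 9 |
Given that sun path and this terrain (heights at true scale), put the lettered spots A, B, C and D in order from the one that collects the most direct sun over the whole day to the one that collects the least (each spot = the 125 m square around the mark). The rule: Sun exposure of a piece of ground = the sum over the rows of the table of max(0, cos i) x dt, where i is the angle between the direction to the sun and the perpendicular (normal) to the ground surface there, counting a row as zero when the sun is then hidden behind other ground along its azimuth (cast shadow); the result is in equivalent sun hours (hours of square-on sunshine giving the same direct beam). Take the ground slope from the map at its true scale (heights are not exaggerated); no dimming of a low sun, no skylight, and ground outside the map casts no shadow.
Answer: A > B > C > D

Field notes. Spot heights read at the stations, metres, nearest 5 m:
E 1990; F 2190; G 2120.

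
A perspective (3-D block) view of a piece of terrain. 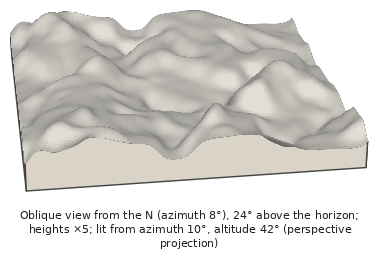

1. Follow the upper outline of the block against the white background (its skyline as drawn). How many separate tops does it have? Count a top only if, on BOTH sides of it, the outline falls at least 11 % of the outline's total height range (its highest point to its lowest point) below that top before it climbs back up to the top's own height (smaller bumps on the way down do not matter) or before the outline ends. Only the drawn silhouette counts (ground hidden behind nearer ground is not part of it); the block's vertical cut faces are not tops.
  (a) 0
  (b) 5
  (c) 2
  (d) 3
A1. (c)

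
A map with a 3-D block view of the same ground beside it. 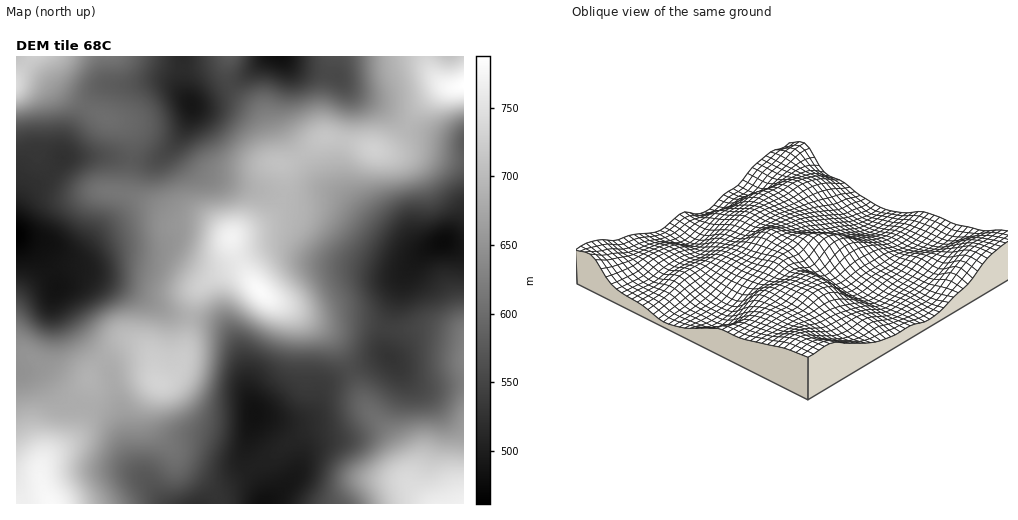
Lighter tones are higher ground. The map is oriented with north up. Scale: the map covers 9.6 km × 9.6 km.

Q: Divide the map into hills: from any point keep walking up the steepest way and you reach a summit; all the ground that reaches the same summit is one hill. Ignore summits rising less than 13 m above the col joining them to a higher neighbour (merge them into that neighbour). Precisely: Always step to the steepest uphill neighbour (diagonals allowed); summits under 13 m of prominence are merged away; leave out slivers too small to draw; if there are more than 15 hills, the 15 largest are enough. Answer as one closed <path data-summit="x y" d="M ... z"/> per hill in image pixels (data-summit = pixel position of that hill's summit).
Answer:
<path data-summit="260 291" d="M182 133l-17 21-12 6-42-4-48 2-41 43-6 14 0 21 24 17 13 23 3 10 21-11 12 0 42 15 41 24 34 6 17 7 9 8 8 16 6 19 2 23 7 22 31 7 16-2 10-9 7-20 7-7 22-13 40-16-2-3 1-24 15-50 8-13 16-14-14 1-7-4-72-51-17-1-8 2-18 0-49-11-27-10-12-7-18-19-3-9z"/><path data-summit="463 503" d="M447 242l-7 1-16 9-20 22-17 54-1 24 3 5-8 0-51 23-11 11-7 20-10 9-16 2-28-7-4 2-7 27 0 10 16 30 4 12-1 8 198-1 0-256z"/><path data-summit="374 150" d="M283 56l-14 0-27 22-51 26 0 10-10 27 7 15 21 19 32 12 49 11 18 0 8-2 17 1 14 8 28 24 37 23 13-1 19-9 19 4 1-103-26-5-21-7-15-9-24-17-24-12-17-17-42-10z"/><path data-summit="159 383" d="M89 275l-12 0-18 10-3 4 0 7 25 42 26 28 3 7 14 50 5 29 9 20 28 32 50 0 18-5 31 5 2-8-4-12-16-30 0-10 8-30-7-21-4-32-12-26-9-8-9-5-42-8-41-24z"/><path data-summit="17 85" d="M182 56l-165 0-1 158 10-20 37-36 48-2 42 4 12-6 18-22 8-18 0-11-6-9-2-9z"/><path data-summit="463 86" d="M17 237l-1 132 22 1 10 9 16 21 34 10 11 5 11 15 11 30-10-51-14-43-26-28-19-31-6-11 0-14-12-25-8-9z"/><path data-summit="50 503" d="M38 370l-22 0 0 133 149 1-31-38-14-36-6-9-16-11-34-10-16-21z"/><path data-summit="229 57" d="M267 56l-84 0 0 29 6 16 5 3 42-22 20-14z"/>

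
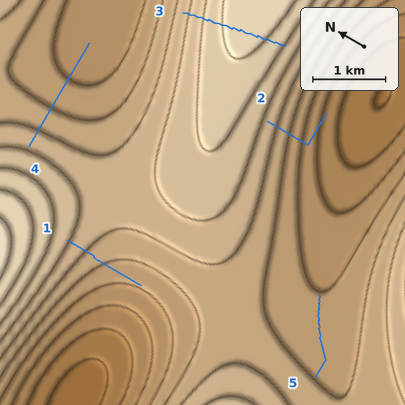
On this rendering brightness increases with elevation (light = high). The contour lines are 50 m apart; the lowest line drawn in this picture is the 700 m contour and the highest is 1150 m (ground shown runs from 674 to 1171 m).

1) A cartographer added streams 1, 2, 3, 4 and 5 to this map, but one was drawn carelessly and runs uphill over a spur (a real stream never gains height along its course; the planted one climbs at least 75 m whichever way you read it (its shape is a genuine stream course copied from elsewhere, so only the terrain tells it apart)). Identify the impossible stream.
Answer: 3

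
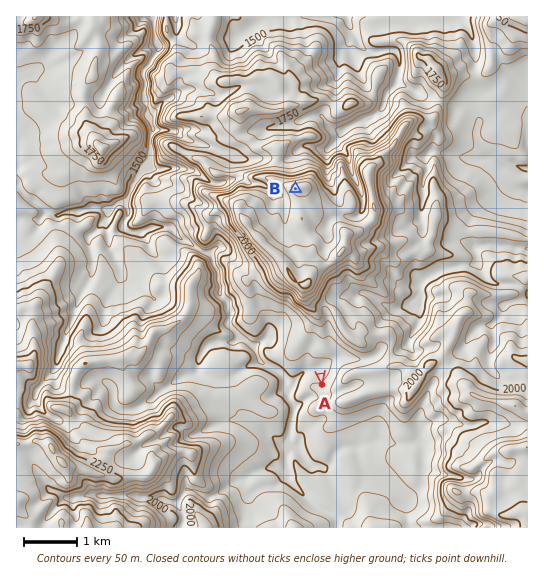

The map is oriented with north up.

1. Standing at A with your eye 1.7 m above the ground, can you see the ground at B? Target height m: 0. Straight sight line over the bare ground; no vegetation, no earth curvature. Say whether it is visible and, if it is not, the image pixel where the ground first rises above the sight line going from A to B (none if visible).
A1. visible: false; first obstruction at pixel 313 319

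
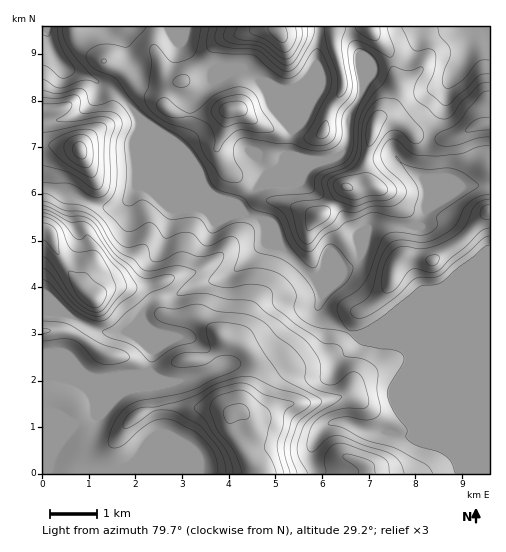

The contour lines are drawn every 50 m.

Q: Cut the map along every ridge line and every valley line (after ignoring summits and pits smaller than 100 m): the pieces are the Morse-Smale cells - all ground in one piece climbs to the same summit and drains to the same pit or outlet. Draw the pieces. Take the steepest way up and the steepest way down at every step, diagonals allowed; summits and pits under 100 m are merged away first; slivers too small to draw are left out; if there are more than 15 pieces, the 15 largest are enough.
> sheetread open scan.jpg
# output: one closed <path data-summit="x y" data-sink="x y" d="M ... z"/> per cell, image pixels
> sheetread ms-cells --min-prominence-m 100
<path data-summit="234 412" data-sink="46 27" d="M265 227l0 17-33 29-39 13-19 10-17 2-11 9-5 10 5 8 1 13 6 13-4 20-11 4-14 0-14 3-15 0-14-4-39 0 0 99 447 1 1-142-118 0-17 3-20-11-15-15-2-4 4-8 0-7-6-10-37-35z"/><path data-summit="93 298" data-sink="46 27" d="M141 119l-5 15 0 52-12 17-8 4-15 0-23-11-12-1-18-7-6 1 1 185 38 0 14 4 15 0 14-3 14 0 11-4 4-20-6-13-1-13-5-8 5-10 11-9 17-2 19-10 39-13 33-29 1-13-2-8-34-16-7-7-12-6-8-9-7-14-45-45z"/><path data-summit="346 186" data-sink="46 27" d="M391 62l-18 5-8 13-6 19-10 17-1 27-7 11-9 5-21 5-46 18-8 5-18 17-14-2 5 5 31 13 18 25 35 33 9-5 9 0 14-4 10-6 4-7 2-15 8-14 9-3 42 3 5-16 32-28 20-27 12-5-1-27-15 2-23 12-13 1-22-3-18-16-16-3 10-10 6-15z"/><path data-summit="489 211" data-sink="46 27" d="M489 185l-26 1-10 3-27 22-5 16-25-3-17 0-9 3-8 14-2 15-4 7-24 10-9 0-8 6 7 11 0 7-4 8 2 4 15 15 20 11 17-3 117 0z"/><path data-summit="232 109" data-sink="46 27" d="M174 26l-64 0 15 13 6 20-15 20-10 6 7 3 25 28 13 10 45 45 7 14 8 9 14 7 14 3 50-48 3-26-17-19-7-18-7-11-17-12-28 3-8-4-26-25z"/><path data-summit="279 32" data-sink="46 27" d="M369 26l-193 0-1 2 7 16 26 25 8 4 28-3 17 12 7 11 7 18 15 17 2 11-3 17-29 28 2 1 49-21 24-6 8-5 5-10 1-27 10-17 6-19 8-13 19-5-4-11-12-14z"/><path data-summit="80 150" data-sink="46 27" d="M45 26l-3 1 0 161 11 1 13 6 12 1 23 11 19-1 10-8 6-12 0-52 4-7 0-8-27-31-27-13-19-6-12-14z"/><path data-summit="346 186" data-sink="485 27" d="M489 26l-44 0-21 7-16 25-16 5 6 29-8 19-8 5 16 4 18 16 22 3 13-1 23-12 15-2z"/><path data-summit="234 412" data-sink="46 27" d="M109 26l-63 0 0 3 9 26 12 14 19 6 14 8 9 1 22-25-6-20z"/><path data-summit="279 32" data-sink="485 27" d="M444 26l-74 0 0 2 18 23 6 11 14-4 16-25z"/><path data-summit="279 32" data-sink="46 27" d="M489 152l-8 1-7 7-21 29 10-3 27-2z"/>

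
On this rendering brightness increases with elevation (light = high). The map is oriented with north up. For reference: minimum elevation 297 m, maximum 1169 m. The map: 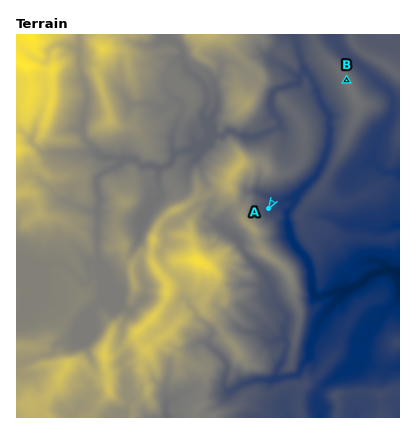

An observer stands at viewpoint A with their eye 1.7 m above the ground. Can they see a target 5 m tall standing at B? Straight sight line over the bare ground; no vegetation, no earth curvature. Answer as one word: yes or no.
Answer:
no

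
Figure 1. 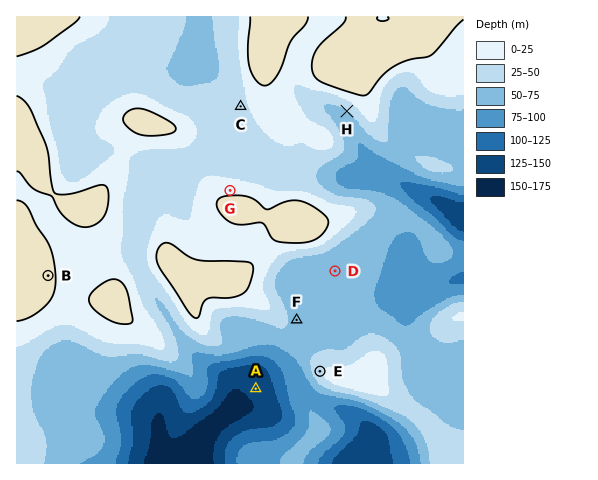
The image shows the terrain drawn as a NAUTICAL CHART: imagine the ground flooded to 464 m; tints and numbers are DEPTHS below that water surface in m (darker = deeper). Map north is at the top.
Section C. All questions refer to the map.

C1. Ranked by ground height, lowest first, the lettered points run A D C B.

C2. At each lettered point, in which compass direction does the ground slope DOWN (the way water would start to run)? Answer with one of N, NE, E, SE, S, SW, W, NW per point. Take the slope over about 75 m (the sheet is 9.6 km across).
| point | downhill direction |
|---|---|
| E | W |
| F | E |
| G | N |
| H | SW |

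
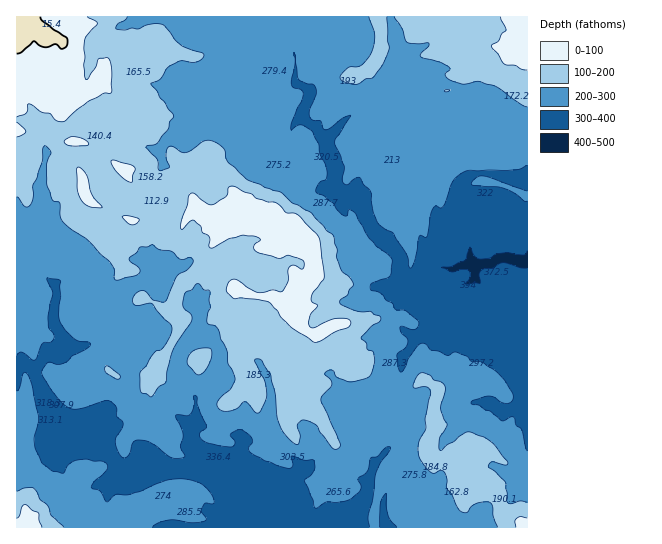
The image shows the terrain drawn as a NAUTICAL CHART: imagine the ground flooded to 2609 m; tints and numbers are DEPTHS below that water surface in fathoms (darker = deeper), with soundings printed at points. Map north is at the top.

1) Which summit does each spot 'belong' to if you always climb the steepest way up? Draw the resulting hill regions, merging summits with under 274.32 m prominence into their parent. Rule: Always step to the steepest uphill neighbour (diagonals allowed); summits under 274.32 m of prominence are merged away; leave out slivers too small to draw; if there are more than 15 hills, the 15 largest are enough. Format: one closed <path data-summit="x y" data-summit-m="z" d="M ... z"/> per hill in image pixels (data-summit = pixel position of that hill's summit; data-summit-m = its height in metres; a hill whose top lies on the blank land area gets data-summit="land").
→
<path data-summit="land" d="M273 16l-257 1 0 350 7-4 4 1 8 7 0 4 10 22 16 18 2 12 7 2 3-2 6 0 8 4 25 26 7 14 11 9 8 0 19-9 9-2 24 0 13 3 8 4 18 15 21 5 6 10 7 4 6 18 168 0-2-21-30-24-11-4 1-10-13-13-6 5 1-2-4-13-9-17-3-16 23-11 15-20 4-25 9-11 3-8 14-9 9-1 15-20 0 3 10 9 6-1 13-14 16 3 14 10 11 20 5 4 0-164-18-1-17-4-16 0-11 4-7 10 0 18 2 8-1 8 11 13-2 15 4 14-12 2-8 4-11-1-5 5-4 9-11 10-5 1-7-2-9-13-1-20-4-7-23-21-10-20-11-13-16-7-1-24-8-17 0-10-24-22 6-26-7-6-5-1-2-3 1-20-3-11-17-17-4-8z"/><path data-summit="527 17" data-summit-m="2600" d="M527 16l-254 1-1 8 4 8 16 14 3 7 0 27 2 3 5 1 7 6-6 26 24 22 0 10 8 17 1 24 16 7 11 13 10 20 23 21 4 7 1 20 6 9 6 5 6 1 10-6 13-19 11 1 8-4 12-2-4-14 2-15-11-13 1-8-2-8 0-18 4-7 14-7 16 0 17 4 18 0z"/><path data-summit="526 527" data-summit-m="2487" d="M482 305l-16 15-7-3-6-9-15 20-9 1-12 7-8 14-6 7-6 28-14 18-20 8-2 6 15 41 2 2 4-4 13 13-1 10 11 4 30 24 3 21 89 0 1-185-22-31-8-4z"/><path data-summit="31 527" data-summit-m="2553" d="M25 363l-9 6 1 159 251-1-5-17-7-4-6-10-21-5-18-15-8-4-13-3-24 0-9 2-19 9-8 0-5-3-6-6-7-14-25-26-8-4-6 0-3 2-7-2-2-12-16-18-10-22 0-4z"/>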